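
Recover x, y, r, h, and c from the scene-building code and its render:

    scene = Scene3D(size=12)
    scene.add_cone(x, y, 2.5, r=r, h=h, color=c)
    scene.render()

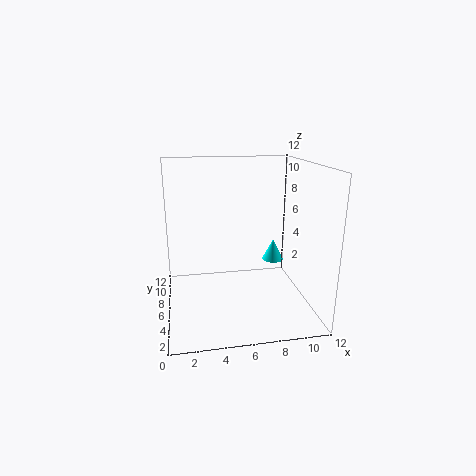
x = 10, y = 9, r = 1, h = 2, c = 'cyan'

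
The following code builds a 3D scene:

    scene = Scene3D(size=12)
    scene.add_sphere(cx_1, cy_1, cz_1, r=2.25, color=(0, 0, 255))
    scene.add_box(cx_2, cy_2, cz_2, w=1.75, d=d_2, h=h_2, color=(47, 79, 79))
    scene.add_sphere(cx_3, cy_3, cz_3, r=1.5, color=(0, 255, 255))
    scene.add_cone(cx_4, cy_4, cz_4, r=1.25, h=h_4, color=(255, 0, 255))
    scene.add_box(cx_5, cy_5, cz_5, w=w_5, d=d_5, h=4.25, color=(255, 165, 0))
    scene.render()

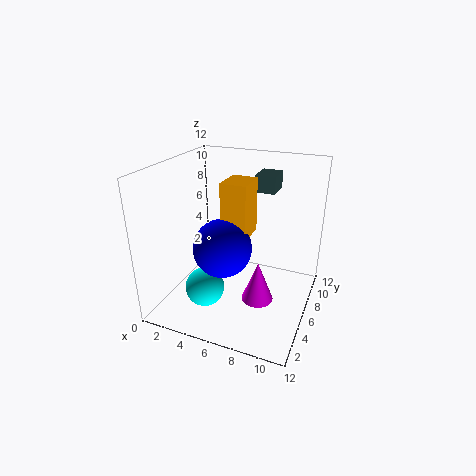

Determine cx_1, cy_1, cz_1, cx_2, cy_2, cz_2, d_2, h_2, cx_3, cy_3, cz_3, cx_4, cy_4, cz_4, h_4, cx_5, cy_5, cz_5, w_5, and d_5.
cx_1 = 5.75; cy_1 = 3.5; cz_1 = 6.25; cx_2 = 6.5; cy_2 = 8.5; cz_2 = 9.25; d_2 = 2.25; h_2 = 1.5; cx_3 = 4.75; cy_3 = 2.25; cz_3 = 3.25; cx_4 = 8.5; cy_4 = 4; cz_4 = 2; h_4 = 3.25; cx_5 = 5.5; cy_5 = 3.75; cz_5 = 7; w_5 = 2; d_5 = 2.5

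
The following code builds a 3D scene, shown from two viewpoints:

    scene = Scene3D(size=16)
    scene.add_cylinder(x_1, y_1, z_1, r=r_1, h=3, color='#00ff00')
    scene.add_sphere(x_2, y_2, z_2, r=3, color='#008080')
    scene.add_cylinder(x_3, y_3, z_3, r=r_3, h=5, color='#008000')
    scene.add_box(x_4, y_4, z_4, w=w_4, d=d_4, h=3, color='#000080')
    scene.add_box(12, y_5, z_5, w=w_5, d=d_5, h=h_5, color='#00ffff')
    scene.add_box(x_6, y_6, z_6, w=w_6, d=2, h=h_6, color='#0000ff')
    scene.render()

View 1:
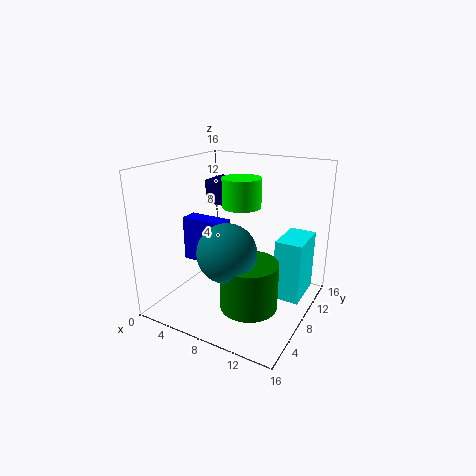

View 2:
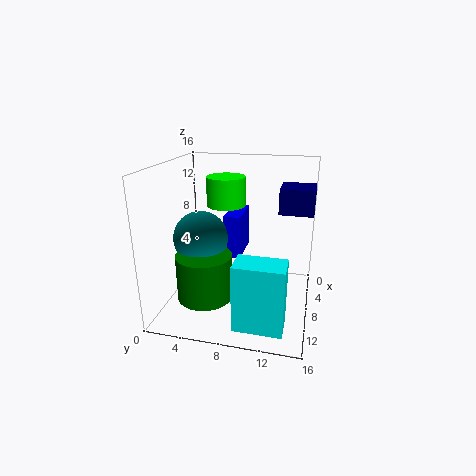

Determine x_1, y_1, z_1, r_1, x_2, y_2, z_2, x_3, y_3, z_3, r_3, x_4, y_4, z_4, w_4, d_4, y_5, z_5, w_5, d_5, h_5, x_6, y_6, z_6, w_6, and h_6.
x_1 = 9, y_1 = 7, z_1 = 12, r_1 = 2, x_2 = 9, y_2 = 4, z_2 = 8, x_3 = 11, y_3 = 5, z_3 = 2, r_3 = 3, x_4 = 1, y_4 = 12, z_4 = 10, w_4 = 4, d_4 = 4, y_5 = 9, z_5 = 1, w_5 = 3, d_5 = 5, h_5 = 7, x_6 = 2, y_6 = 6, z_6 = 5, w_6 = 5, h_6 = 5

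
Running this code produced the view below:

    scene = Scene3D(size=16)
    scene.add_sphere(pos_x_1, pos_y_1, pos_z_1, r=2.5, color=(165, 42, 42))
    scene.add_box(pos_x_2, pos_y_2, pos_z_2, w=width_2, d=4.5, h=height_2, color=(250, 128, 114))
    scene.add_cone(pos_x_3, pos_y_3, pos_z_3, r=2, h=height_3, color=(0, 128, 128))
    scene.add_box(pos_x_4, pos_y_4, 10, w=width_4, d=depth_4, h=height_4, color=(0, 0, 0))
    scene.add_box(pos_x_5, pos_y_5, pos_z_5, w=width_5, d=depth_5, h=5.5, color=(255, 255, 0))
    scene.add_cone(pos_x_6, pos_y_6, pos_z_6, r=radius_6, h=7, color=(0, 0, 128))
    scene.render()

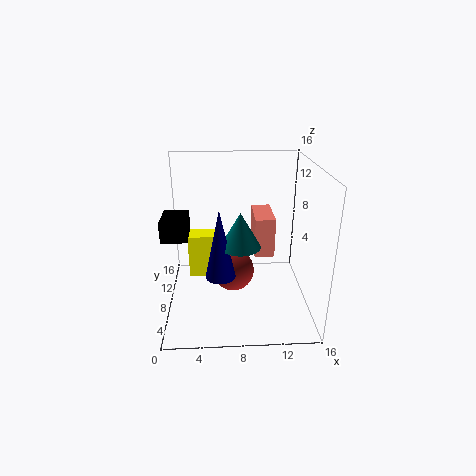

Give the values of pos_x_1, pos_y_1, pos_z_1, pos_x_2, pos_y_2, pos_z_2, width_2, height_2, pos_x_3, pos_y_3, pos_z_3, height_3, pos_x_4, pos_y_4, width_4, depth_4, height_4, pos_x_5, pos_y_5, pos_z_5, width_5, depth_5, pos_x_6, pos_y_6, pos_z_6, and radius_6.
pos_x_1 = 7.5
pos_y_1 = 9.5
pos_z_1 = 3
pos_x_2 = 9.5
pos_y_2 = 4.5
pos_z_2 = 7.5
width_2 = 2
height_2 = 4
pos_x_3 = 8
pos_y_3 = 4
pos_z_3 = 9
height_3 = 3.5
pos_x_4 = 0.5
pos_y_4 = 3
width_4 = 2.5
depth_4 = 3.5
height_4 = 2
pos_x_5 = 2
pos_y_5 = 11.5
pos_z_5 = 1
width_5 = 3.5
depth_5 = 2.5
pos_x_6 = 6
pos_y_6 = 3.5
pos_z_6 = 6
radius_6 = 1.5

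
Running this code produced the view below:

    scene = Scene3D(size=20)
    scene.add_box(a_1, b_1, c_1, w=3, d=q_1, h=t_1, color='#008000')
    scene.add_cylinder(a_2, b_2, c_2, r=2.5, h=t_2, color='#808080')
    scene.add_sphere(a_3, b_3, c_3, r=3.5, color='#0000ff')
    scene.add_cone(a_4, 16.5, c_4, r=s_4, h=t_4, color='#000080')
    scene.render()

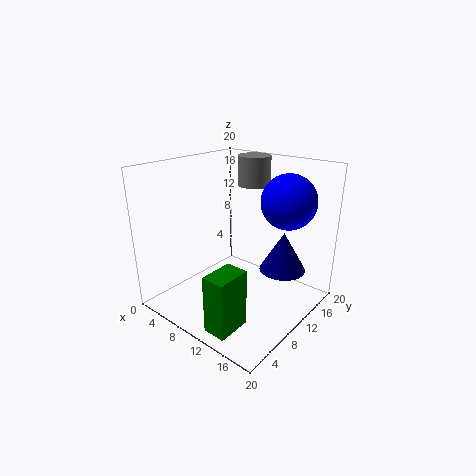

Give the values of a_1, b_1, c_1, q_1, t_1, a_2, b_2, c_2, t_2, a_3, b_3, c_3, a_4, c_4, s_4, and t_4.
a_1 = 12.5, b_1 = 0.5, c_1 = 1.5, q_1 = 4.5, t_1 = 7.5, a_2 = 7, b_2 = 17.5, c_2 = 15.5, t_2 = 4.5, a_3 = 16.5, b_3 = 12, c_3 = 16, a_4 = 13.5, c_4 = 3.5, s_4 = 3.5, t_4 = 6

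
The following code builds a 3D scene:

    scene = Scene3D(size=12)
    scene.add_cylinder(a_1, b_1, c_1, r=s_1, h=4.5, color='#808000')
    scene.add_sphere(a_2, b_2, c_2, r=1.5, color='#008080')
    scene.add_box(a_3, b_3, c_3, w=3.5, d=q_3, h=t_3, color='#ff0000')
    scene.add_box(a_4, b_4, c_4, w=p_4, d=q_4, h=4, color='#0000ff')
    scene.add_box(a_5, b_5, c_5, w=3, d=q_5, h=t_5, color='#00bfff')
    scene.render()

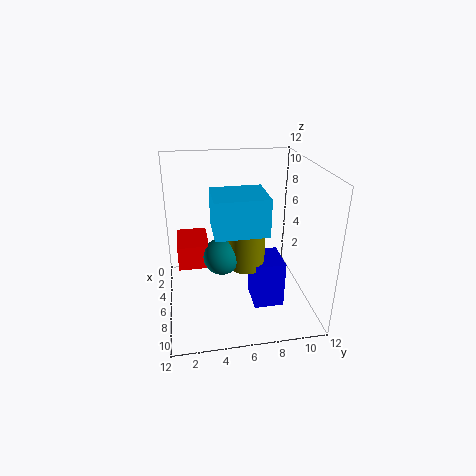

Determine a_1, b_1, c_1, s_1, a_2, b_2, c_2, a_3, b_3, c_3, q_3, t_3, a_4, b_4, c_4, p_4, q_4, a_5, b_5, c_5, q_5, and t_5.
a_1 = 7, b_1 = 6.5, c_1 = 4, s_1 = 1.5, a_2 = 7, b_2 = 4.5, c_2 = 5, a_3 = 3.5, b_3 = 1, c_3 = 4, q_3 = 2.5, t_3 = 2, a_4 = 5.5, b_4 = 7, c_4 = 0.5, p_4 = 3, q_4 = 2.5, a_5 = 9, b_5 = 3.5, c_5 = 9, q_5 = 3.5, t_5 = 2.5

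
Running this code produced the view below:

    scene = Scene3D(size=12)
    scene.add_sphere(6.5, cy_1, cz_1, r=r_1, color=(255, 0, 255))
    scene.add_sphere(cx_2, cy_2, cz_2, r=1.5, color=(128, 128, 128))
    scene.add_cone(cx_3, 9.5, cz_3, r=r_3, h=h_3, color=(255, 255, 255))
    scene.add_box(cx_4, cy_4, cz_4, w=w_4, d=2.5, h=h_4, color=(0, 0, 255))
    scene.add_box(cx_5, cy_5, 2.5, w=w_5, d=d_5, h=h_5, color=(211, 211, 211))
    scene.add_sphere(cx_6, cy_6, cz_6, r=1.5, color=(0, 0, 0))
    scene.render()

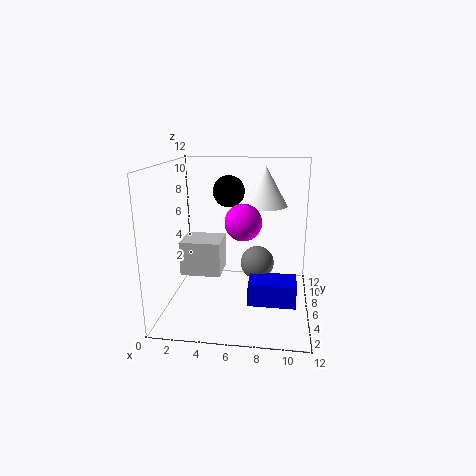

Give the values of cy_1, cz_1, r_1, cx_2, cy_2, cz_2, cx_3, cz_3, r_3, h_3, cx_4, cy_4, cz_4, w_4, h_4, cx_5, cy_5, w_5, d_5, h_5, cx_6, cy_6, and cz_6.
cy_1 = 5.5
cz_1 = 7.5
r_1 = 1.5
cx_2 = 7.5
cy_2 = 8
cz_2 = 3
cx_3 = 8
cz_3 = 8
r_3 = 2
h_3 = 3.5
cx_4 = 7
cy_4 = 4.5
cz_4 = 0.5
w_4 = 4
h_4 = 2
cx_5 = 1
cy_5 = 5.5
w_5 = 3.5
d_5 = 3
h_5 = 3
cx_6 = 4.5
cy_6 = 10.5
cz_6 = 9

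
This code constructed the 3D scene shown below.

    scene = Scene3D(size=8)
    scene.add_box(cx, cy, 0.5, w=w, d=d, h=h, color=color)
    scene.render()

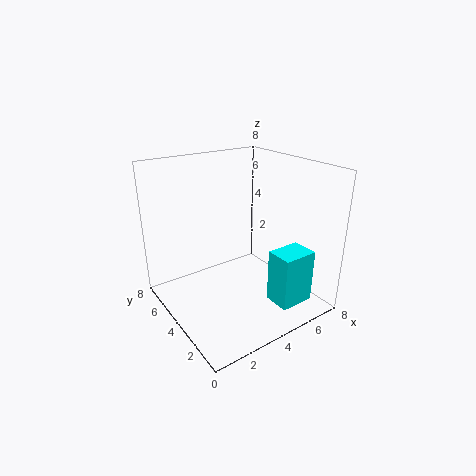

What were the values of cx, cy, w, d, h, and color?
cx = 5, cy = 1, w = 2, d = 1.5, h = 3, color = 'cyan'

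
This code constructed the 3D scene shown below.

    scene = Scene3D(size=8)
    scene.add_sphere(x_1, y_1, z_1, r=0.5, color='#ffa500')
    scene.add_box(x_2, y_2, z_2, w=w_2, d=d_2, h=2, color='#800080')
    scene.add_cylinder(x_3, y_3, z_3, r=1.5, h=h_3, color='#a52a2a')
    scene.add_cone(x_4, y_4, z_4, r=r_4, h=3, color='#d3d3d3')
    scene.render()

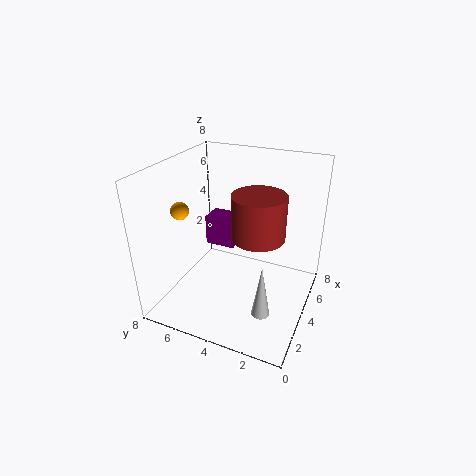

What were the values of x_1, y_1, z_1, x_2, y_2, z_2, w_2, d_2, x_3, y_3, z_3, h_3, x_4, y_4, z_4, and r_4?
x_1 = 3
y_1 = 7
z_1 = 5.5
x_2 = 6.5
y_2 = 5.5
z_2 = 1.5
w_2 = 1.5
d_2 = 2
x_3 = 4.5
y_3 = 3
z_3 = 4
h_3 = 2.5
x_4 = 2.5
y_4 = 2
z_4 = 0.5
r_4 = 0.5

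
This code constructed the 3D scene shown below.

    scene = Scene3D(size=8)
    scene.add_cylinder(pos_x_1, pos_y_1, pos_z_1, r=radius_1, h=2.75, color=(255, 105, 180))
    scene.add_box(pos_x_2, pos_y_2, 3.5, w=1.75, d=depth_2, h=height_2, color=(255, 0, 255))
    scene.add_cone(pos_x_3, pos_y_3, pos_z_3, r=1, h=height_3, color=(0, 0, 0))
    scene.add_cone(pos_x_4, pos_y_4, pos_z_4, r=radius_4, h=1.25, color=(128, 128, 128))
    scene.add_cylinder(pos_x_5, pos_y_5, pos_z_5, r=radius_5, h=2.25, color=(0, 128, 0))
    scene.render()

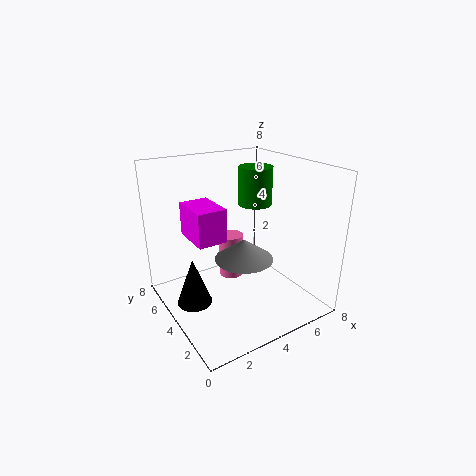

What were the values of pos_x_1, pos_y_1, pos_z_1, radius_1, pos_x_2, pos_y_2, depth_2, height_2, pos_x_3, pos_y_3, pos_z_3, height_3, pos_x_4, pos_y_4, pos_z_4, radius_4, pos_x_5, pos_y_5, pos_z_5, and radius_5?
pos_x_1 = 4.75, pos_y_1 = 6, pos_z_1 = 0.5, radius_1 = 0.75, pos_x_2 = 2, pos_y_2 = 4.75, depth_2 = 2.5, height_2 = 2, pos_x_3 = 1.5, pos_y_3 = 4.75, pos_z_3 = 0.25, height_3 = 2.75, pos_x_4 = 4.75, pos_y_4 = 4.5, pos_z_4 = 2.25, radius_4 = 1.75, pos_x_5 = 6, pos_y_5 = 5.25, pos_z_5 = 5.25, radius_5 = 1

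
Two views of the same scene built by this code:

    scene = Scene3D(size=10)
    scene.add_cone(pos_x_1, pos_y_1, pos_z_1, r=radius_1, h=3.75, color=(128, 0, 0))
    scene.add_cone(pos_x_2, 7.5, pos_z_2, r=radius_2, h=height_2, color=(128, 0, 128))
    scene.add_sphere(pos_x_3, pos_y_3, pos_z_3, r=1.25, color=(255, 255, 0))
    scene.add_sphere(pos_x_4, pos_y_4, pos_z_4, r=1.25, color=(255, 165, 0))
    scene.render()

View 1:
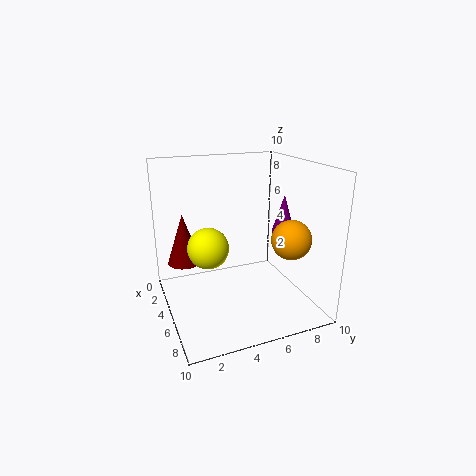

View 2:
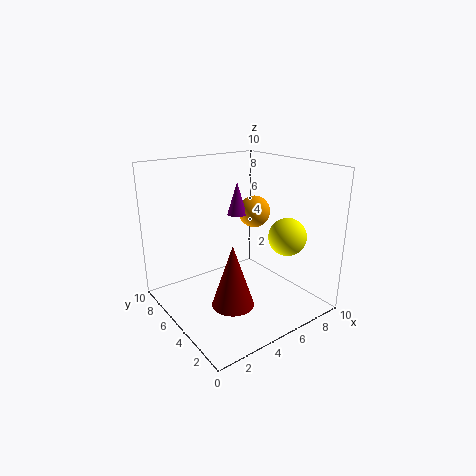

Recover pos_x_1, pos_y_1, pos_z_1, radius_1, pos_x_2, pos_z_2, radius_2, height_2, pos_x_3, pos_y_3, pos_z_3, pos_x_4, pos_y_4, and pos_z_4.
pos_x_1 = 2.25, pos_y_1 = 1.75, pos_z_1 = 2.5, radius_1 = 1.25, pos_x_2 = 6.75, pos_z_2 = 5.75, radius_2 = 0.75, height_2 = 2.5, pos_x_3 = 7, pos_y_3 = 2.25, pos_z_3 = 5.5, pos_x_4 = 8.25, pos_y_4 = 7.25, pos_z_4 = 5.75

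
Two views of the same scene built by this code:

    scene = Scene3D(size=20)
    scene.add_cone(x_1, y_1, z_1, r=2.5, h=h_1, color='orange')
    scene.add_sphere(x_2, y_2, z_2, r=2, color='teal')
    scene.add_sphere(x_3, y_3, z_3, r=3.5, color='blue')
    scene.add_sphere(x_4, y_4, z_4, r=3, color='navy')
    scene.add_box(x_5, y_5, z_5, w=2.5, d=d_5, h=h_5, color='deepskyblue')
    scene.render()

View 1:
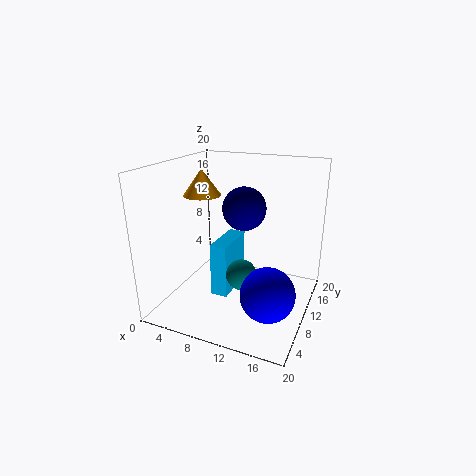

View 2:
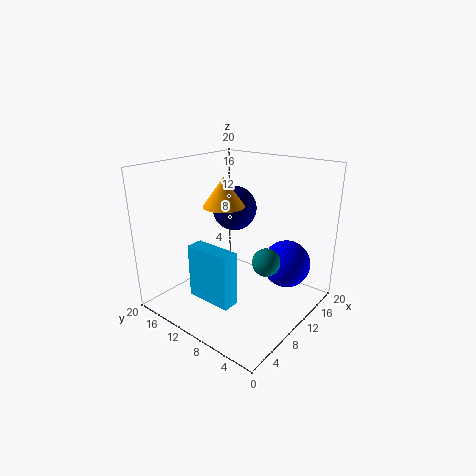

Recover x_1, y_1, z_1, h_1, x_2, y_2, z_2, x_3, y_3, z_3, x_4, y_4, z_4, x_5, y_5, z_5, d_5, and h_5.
x_1 = 5.5; y_1 = 8.5; z_1 = 16; h_1 = 3.5; x_2 = 12; y_2 = 6.5; z_2 = 6.5; x_3 = 16; y_3 = 5.5; z_3 = 5; x_4 = 10.5; y_4 = 11; z_4 = 14; x_5 = 6; y_5 = 9; z_5 = 0.5; d_5 = 7; h_5 = 8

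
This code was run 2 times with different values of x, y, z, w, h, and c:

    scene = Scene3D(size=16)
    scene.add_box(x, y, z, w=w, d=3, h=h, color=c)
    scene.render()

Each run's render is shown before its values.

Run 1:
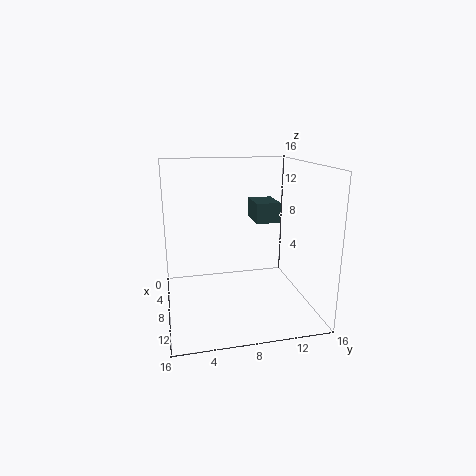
x = 1; y = 11; z = 8.5; w = 4; h = 2.5; c = 'darkslategray'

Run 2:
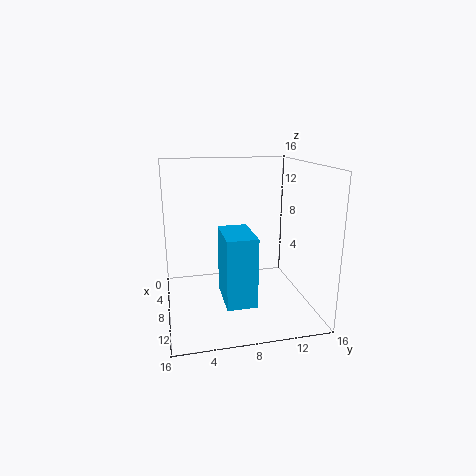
x = 9.5; y = 5.5; z = 3; w = 5; h = 7; c = 'deepskyblue'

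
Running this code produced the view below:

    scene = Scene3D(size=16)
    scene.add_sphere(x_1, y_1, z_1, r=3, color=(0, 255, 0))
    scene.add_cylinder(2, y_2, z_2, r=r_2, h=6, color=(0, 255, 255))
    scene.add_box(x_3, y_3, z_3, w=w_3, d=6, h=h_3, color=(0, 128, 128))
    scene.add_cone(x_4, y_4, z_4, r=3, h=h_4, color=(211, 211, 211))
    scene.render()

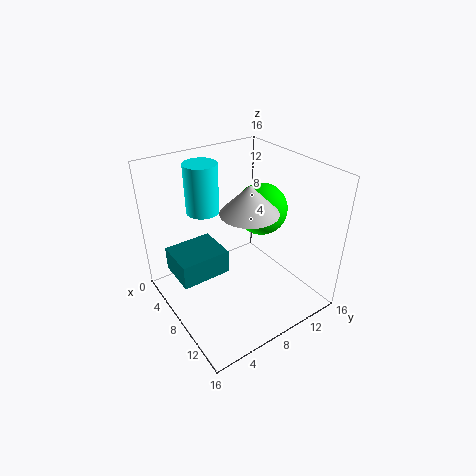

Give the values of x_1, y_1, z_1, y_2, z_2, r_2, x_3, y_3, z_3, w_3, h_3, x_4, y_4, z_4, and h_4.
x_1 = 7, y_1 = 12, z_1 = 10, y_2 = 7, z_2 = 9, r_2 = 2, x_3 = 1, y_3 = 2, z_3 = 2, w_3 = 5, h_3 = 3, x_4 = 10, y_4 = 8, z_4 = 12, h_4 = 3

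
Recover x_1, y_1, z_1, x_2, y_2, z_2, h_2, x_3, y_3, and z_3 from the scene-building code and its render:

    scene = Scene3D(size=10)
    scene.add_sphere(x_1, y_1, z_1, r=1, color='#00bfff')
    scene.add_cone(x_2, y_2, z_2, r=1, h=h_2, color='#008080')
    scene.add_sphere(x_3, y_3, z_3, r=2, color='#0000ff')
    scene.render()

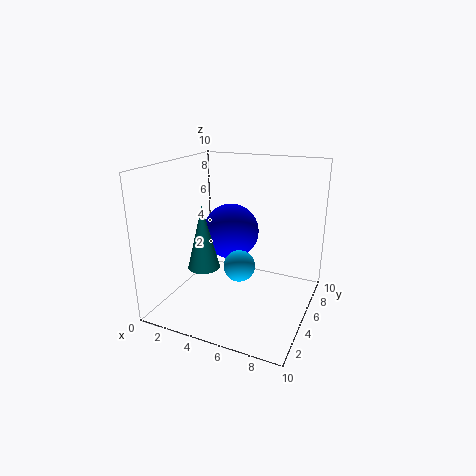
x_1 = 6
y_1 = 3
z_1 = 4
x_2 = 4
y_2 = 2
z_2 = 4
h_2 = 4
x_3 = 4
y_3 = 6
z_3 = 5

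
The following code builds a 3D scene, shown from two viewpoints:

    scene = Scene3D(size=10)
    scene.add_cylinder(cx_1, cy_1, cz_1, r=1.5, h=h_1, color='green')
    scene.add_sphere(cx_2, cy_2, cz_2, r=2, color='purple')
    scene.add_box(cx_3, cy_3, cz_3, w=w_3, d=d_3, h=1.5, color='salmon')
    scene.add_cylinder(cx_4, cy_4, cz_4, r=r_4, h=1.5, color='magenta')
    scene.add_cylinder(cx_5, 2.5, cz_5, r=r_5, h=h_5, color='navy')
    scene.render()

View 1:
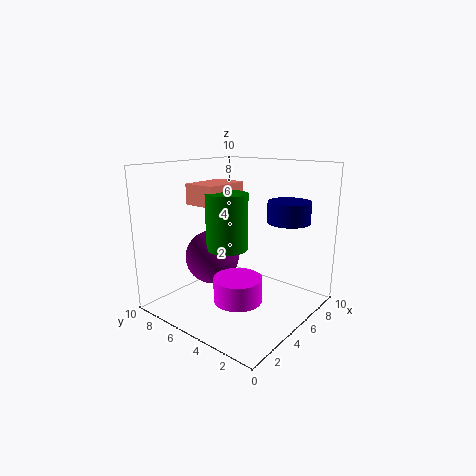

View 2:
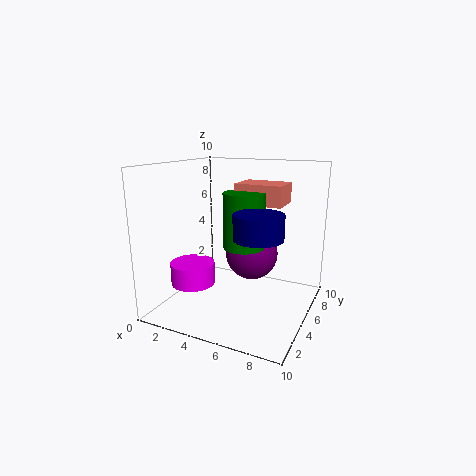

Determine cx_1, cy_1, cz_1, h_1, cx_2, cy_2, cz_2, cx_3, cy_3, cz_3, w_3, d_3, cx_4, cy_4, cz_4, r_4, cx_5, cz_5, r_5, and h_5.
cx_1 = 5, cy_1 = 6, cz_1 = 4, h_1 = 4, cx_2 = 5, cy_2 = 7.5, cz_2 = 3, cx_3 = 4, cy_3 = 6.5, cz_3 = 7, w_3 = 3.5, d_3 = 2.5, cx_4 = 2.5, cy_4 = 3, cz_4 = 2, r_4 = 1.5, cx_5 = 7.5, cz_5 = 6, r_5 = 1.5, h_5 = 1.5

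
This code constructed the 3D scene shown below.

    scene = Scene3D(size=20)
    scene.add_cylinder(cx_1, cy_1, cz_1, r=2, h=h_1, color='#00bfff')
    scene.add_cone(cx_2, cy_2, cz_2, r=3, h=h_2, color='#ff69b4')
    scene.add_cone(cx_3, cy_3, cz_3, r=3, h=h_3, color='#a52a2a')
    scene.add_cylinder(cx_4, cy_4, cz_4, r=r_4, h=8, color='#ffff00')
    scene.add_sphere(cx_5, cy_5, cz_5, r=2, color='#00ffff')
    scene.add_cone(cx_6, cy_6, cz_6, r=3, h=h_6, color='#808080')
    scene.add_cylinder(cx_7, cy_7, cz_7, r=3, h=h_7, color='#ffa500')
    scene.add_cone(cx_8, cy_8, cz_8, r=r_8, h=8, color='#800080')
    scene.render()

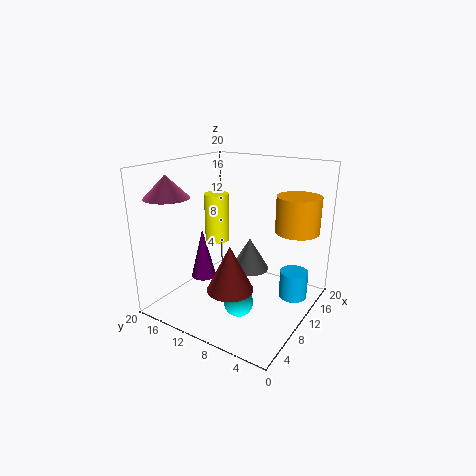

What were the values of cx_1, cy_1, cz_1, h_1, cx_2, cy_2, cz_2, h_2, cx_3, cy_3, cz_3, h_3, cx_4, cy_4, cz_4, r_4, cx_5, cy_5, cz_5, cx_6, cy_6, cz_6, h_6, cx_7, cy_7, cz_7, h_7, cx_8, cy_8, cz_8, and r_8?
cx_1 = 14
cy_1 = 3
cz_1 = 1
h_1 = 4
cx_2 = 4
cy_2 = 17
cz_2 = 16
h_2 = 3
cx_3 = 5
cy_3 = 8
cz_3 = 5
h_3 = 6
cx_4 = 16
cy_4 = 18
cz_4 = 6
r_4 = 2
cx_5 = 7
cy_5 = 8
cz_5 = 2
cx_6 = 15
cy_6 = 11
cz_6 = 3
h_6 = 5
cx_7 = 14
cy_7 = 3
cz_7 = 11
h_7 = 5
cx_8 = 12
cy_8 = 18
cz_8 = 1
r_8 = 2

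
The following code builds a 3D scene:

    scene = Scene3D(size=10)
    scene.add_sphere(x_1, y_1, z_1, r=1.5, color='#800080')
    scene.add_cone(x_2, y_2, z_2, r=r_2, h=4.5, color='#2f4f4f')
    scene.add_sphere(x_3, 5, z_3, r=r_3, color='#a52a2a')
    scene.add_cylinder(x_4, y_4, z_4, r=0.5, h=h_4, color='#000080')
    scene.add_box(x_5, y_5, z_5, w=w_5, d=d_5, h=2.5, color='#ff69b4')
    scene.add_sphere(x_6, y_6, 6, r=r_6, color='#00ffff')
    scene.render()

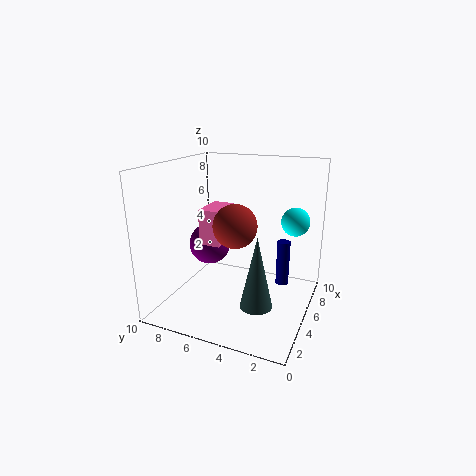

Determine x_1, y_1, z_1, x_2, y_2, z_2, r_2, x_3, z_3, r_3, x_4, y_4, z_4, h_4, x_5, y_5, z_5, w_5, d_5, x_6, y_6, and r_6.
x_1 = 5.5, y_1 = 7.5, z_1 = 4, x_2 = 2, y_2 = 2.5, z_2 = 2, r_2 = 1, x_3 = 4.5, z_3 = 6, r_3 = 1.5, x_4 = 8, y_4 = 2.5, z_4 = 0.5, h_4 = 3.5, x_5 = 4, y_5 = 6, z_5 = 4.5, w_5 = 2.5, d_5 = 1.5, x_6 = 7, y_6 = 1.5, r_6 = 1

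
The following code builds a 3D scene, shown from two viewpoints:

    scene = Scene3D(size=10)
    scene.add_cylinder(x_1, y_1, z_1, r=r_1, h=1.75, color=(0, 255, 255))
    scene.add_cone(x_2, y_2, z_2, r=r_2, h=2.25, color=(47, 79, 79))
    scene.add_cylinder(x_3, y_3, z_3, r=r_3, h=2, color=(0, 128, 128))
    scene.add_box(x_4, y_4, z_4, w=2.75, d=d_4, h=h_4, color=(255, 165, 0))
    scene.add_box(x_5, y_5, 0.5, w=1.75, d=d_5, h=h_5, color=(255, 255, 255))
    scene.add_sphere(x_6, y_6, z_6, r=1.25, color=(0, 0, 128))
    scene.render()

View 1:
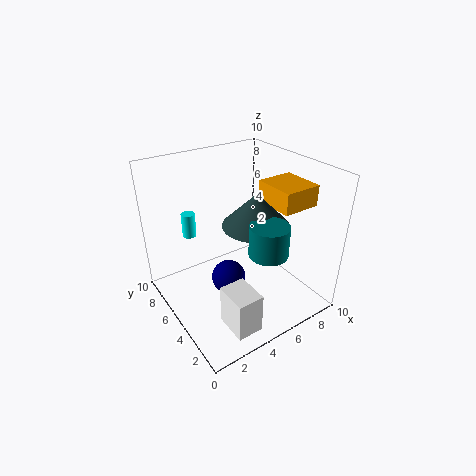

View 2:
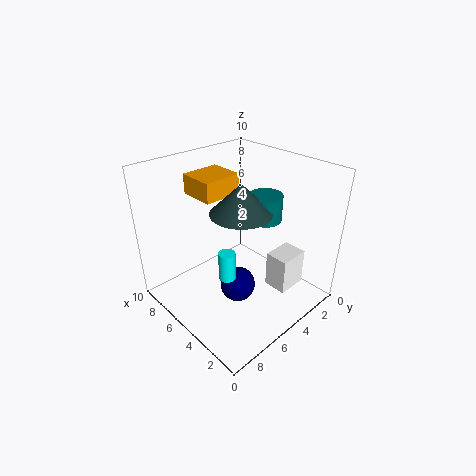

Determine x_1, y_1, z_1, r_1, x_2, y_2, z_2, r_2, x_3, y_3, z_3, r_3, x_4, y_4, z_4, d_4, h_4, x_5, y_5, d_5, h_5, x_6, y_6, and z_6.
x_1 = 2.75
y_1 = 8
z_1 = 4.5
r_1 = 0.5
x_2 = 5.75
y_2 = 4
z_2 = 6.25
r_2 = 2.25
x_3 = 5.25
y_3 = 2
z_3 = 5.25
r_3 = 1.25
x_4 = 7.25
y_4 = 2.75
z_4 = 7
d_4 = 3
h_4 = 1.5
x_5 = 2.25
y_5 = 0.75
d_5 = 2.25
h_5 = 2.75
x_6 = 4.5
y_6 = 5.5
z_6 = 1.5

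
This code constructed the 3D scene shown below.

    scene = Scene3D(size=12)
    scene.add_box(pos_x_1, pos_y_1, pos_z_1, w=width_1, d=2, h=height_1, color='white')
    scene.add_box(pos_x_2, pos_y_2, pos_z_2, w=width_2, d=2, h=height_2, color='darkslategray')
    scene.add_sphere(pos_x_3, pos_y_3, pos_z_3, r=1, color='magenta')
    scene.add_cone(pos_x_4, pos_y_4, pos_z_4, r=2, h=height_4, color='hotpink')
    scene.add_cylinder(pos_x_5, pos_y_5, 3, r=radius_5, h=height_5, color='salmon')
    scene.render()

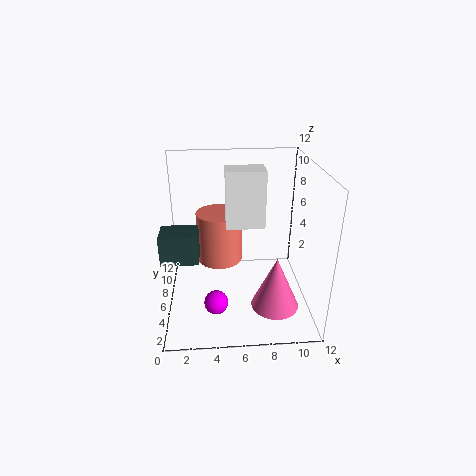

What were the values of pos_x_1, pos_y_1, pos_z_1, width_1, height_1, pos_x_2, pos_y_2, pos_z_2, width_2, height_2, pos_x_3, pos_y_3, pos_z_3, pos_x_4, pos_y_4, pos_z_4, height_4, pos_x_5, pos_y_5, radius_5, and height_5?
pos_x_1 = 5; pos_y_1 = 4.5; pos_z_1 = 7.5; width_1 = 3; height_1 = 4.5; pos_x_2 = 0.5; pos_y_2 = 0.5; pos_z_2 = 7; width_2 = 2.5; height_2 = 2; pos_x_3 = 4; pos_y_3 = 4; pos_z_3 = 1; pos_x_4 = 9; pos_y_4 = 4; pos_z_4 = 0.5; height_4 = 4.5; pos_x_5 = 4.5; pos_y_5 = 8; radius_5 = 2; height_5 = 4.5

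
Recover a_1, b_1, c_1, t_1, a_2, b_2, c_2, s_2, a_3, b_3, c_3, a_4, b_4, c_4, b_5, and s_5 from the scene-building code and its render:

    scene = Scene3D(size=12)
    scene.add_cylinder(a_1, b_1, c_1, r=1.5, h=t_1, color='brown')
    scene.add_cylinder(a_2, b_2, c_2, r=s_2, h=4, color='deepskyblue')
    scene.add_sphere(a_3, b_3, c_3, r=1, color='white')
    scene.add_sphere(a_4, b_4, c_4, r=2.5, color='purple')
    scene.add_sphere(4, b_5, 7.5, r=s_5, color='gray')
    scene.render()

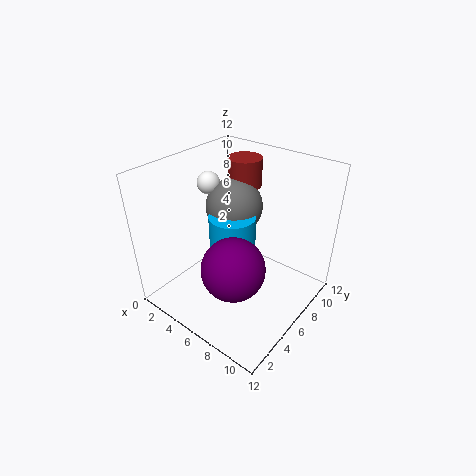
a_1 = 4; b_1 = 9.5; c_1 = 9; t_1 = 2.5; a_2 = 5; b_2 = 6.5; c_2 = 3.5; s_2 = 2; a_3 = 2; b_3 = 7; c_3 = 9.5; a_4 = 7.5; b_4 = 3.5; c_4 = 5; b_5 = 8; s_5 = 2.5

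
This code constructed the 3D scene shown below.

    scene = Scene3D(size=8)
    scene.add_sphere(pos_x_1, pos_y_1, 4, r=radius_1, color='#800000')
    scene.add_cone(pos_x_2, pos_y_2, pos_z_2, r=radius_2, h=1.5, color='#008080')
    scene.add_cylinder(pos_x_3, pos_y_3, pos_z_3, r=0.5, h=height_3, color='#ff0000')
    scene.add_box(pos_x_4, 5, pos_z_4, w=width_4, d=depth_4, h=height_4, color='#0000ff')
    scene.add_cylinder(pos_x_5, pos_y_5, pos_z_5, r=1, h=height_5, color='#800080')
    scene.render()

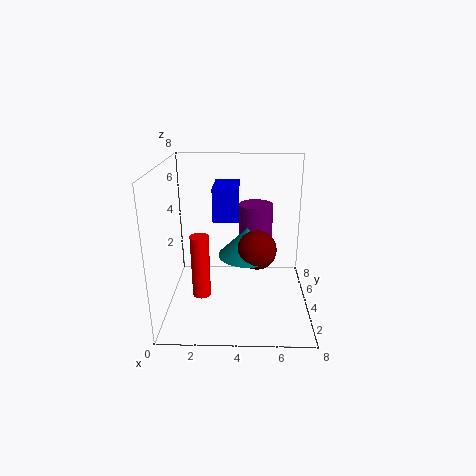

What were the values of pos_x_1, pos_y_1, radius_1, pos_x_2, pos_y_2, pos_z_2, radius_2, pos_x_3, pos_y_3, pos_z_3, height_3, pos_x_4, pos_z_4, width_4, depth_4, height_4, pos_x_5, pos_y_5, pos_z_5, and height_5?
pos_x_1 = 5; pos_y_1 = 2.5; radius_1 = 1; pos_x_2 = 4.5; pos_y_2 = 3; pos_z_2 = 3.5; radius_2 = 1.5; pos_x_3 = 2; pos_y_3 = 3; pos_z_3 = 1; height_3 = 3.5; pos_x_4 = 2.5; pos_z_4 = 4.5; width_4 = 1.5; depth_4 = 2.5; height_4 = 2; pos_x_5 = 5; pos_y_5 = 5.5; pos_z_5 = 2; height_5 = 3.5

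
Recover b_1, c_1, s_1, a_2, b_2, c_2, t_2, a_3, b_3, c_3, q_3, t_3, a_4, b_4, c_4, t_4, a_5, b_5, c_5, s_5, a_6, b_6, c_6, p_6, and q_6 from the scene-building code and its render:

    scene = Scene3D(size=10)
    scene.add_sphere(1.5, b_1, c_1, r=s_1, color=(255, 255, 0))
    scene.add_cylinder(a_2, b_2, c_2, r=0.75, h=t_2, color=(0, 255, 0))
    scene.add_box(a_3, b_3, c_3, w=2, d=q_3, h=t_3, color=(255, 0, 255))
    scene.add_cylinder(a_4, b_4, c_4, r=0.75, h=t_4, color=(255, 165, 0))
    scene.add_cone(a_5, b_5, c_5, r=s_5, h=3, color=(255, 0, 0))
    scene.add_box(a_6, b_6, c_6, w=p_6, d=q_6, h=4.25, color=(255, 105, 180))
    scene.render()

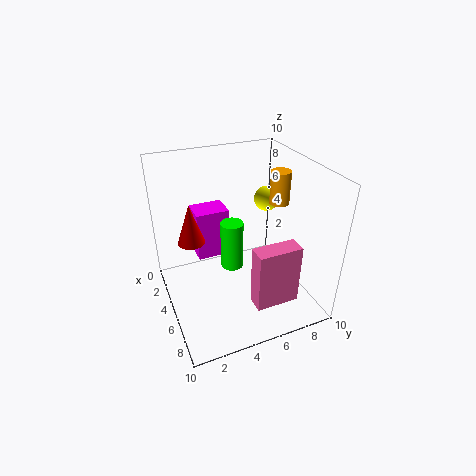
b_1 = 9
c_1 = 5.75
s_1 = 1
a_2 = 5.75
b_2 = 4.25
c_2 = 3.5
t_2 = 3.25
a_3 = 0.75
b_3 = 2.75
c_3 = 2.25
q_3 = 2.5
t_3 = 3.75
a_4 = 3.5
b_4 = 9
c_4 = 6.25
t_4 = 2.5
a_5 = 2.75
b_5 = 2.25
c_5 = 4
s_5 = 1
a_6 = 7.25
b_6 = 5
c_6 = 1.25
p_6 = 1.25
q_6 = 3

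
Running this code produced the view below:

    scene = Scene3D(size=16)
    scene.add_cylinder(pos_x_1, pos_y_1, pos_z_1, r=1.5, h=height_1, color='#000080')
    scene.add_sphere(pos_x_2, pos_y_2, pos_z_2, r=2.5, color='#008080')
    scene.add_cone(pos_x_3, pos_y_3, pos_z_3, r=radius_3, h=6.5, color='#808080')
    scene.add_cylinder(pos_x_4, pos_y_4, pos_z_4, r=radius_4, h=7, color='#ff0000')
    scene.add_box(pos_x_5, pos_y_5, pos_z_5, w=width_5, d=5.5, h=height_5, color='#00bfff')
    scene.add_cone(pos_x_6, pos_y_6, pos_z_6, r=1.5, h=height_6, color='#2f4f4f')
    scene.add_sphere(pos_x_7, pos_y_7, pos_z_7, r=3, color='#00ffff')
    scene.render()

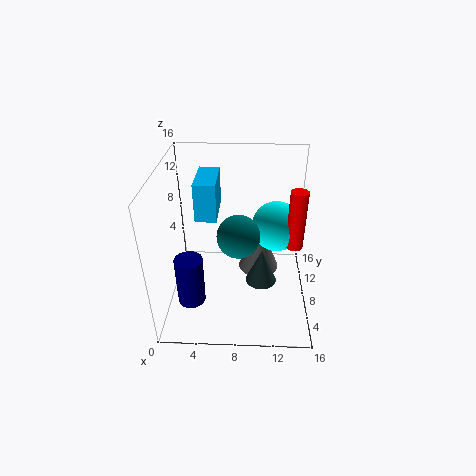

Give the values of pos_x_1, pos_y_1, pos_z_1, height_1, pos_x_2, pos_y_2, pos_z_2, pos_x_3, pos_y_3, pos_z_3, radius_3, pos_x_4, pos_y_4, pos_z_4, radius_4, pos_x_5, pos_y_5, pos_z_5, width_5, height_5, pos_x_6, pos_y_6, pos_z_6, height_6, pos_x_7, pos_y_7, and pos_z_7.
pos_x_1 = 3, pos_y_1 = 4.5, pos_z_1 = 2, height_1 = 5.5, pos_x_2 = 8, pos_y_2 = 9, pos_z_2 = 7.5, pos_x_3 = 10.5, pos_y_3 = 11.5, pos_z_3 = 1.5, radius_3 = 2.5, pos_x_4 = 14.5, pos_y_4 = 9.5, pos_z_4 = 6, radius_4 = 1, pos_x_5 = 3, pos_y_5 = 9.5, pos_z_5 = 9, width_5 = 2.5, height_5 = 4.5, pos_x_6 = 10.5, pos_y_6 = 3, pos_z_6 = 6.5, height_6 = 3.5, pos_x_7 = 12.5, pos_y_7 = 11.5, pos_z_7 = 7.5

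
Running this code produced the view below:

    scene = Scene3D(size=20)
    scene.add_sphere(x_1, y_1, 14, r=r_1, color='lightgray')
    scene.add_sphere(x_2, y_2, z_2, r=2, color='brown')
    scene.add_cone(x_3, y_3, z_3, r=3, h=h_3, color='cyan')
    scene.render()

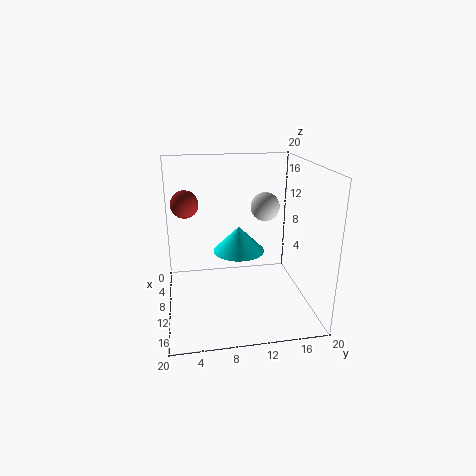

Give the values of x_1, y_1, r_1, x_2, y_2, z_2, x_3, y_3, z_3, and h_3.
x_1 = 9, y_1 = 14, r_1 = 2, x_2 = 6, y_2 = 3, z_2 = 14, x_3 = 16, y_3 = 9, z_3 = 11, h_3 = 3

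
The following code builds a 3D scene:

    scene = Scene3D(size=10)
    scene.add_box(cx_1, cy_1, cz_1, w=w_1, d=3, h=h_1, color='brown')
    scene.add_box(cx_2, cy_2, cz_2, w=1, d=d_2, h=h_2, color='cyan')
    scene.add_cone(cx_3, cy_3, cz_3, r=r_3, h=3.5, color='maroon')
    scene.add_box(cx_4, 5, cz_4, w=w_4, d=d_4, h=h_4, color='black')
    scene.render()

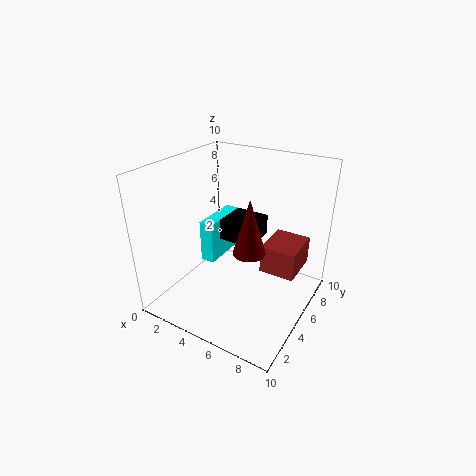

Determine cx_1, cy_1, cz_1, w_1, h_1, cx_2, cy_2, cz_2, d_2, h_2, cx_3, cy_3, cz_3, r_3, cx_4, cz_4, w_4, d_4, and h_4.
cx_1 = 6.5, cy_1 = 5.5, cz_1 = 2.5, w_1 = 2.5, h_1 = 2, cx_2 = 2.5, cy_2 = 4, cz_2 = 3, d_2 = 3.5, h_2 = 3, cx_3 = 7, cy_3 = 3, cz_3 = 5.5, r_3 = 1, cx_4 = 3.5, cz_4 = 4.5, w_4 = 2.5, d_4 = 2.5, h_4 = 1.5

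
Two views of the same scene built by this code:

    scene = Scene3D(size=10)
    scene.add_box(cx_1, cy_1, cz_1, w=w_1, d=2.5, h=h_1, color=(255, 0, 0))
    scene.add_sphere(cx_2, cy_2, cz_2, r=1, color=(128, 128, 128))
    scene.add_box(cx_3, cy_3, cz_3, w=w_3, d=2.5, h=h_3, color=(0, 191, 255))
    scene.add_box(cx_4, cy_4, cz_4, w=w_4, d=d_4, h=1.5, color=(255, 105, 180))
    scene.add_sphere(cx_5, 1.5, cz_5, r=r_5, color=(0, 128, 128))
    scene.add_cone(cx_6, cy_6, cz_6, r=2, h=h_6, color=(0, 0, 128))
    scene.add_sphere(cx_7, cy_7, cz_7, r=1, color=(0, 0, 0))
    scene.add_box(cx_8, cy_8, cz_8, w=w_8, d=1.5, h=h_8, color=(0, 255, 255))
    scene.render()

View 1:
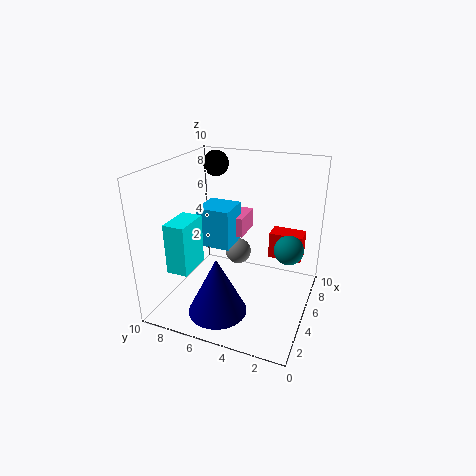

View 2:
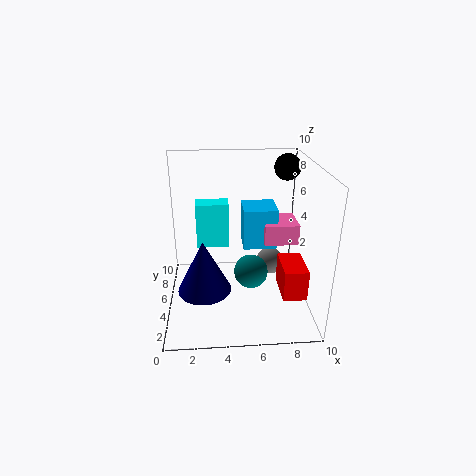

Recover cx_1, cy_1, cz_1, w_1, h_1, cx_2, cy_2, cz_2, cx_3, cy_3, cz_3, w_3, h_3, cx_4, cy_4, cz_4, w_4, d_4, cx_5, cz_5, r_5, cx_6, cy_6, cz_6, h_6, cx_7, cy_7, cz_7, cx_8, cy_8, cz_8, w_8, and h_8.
cx_1 = 7.5; cy_1 = 1; cz_1 = 2.5; w_1 = 1.5; h_1 = 2; cx_2 = 7.5; cy_2 = 6; cz_2 = 2.5; cx_3 = 5.5; cy_3 = 6; cz_3 = 3.5; w_3 = 2.5; h_3 = 3; cx_4 = 7; cy_4 = 5.5; cz_4 = 4; w_4 = 2.5; d_4 = 2.5; cx_5 = 5.5; cz_5 = 4.5; r_5 = 1; cx_6 = 2.5; cy_6 = 5.5; cz_6 = 0.5; h_6 = 4; cx_7 = 9; cy_7 = 8.5; cz_7 = 9; cx_8 = 2; cy_8 = 7.5; cz_8 = 3; w_8 = 2.5; h_8 = 3.5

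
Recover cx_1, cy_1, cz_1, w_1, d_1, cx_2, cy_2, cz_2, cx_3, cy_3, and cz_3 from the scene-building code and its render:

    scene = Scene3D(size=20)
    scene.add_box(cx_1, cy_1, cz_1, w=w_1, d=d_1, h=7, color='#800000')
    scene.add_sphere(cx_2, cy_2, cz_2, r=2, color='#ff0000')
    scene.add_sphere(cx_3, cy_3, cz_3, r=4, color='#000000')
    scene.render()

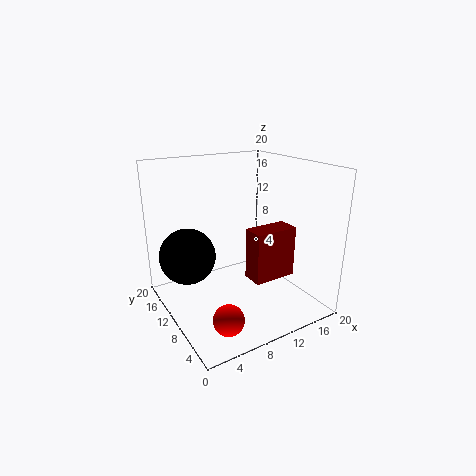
cx_1 = 10, cy_1 = 5, cz_1 = 5, w_1 = 6, d_1 = 3, cx_2 = 5, cy_2 = 4, cz_2 = 2, cx_3 = 4, cy_3 = 14, cz_3 = 7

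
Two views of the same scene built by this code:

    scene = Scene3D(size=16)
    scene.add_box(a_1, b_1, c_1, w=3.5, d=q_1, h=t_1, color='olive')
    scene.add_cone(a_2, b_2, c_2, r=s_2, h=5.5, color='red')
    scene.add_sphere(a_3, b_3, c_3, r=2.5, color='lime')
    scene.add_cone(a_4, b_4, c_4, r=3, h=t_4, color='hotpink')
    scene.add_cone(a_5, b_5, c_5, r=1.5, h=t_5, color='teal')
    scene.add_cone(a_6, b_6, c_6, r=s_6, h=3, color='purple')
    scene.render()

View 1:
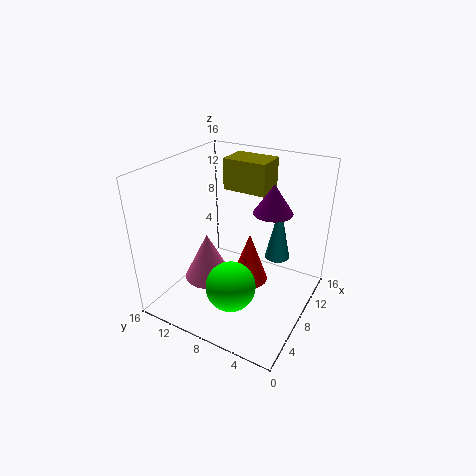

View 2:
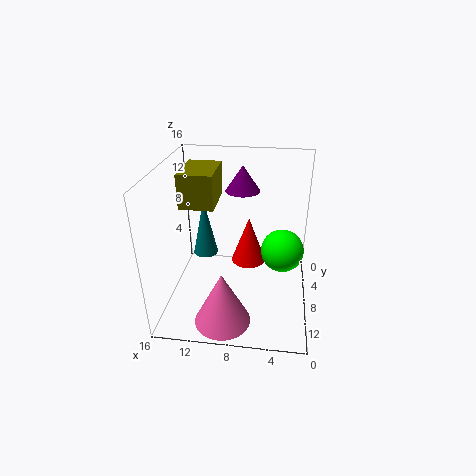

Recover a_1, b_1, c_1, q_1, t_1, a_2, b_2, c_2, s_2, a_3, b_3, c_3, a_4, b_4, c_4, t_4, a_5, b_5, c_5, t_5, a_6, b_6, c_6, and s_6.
a_1 = 10, b_1 = 6, c_1 = 12.5, q_1 = 5, t_1 = 3.5, a_2 = 7, b_2 = 6, c_2 = 4, s_2 = 2, a_3 = 3, b_3 = 6, c_3 = 5.5, a_4 = 9, b_4 = 13, c_4 = 0.5, t_4 = 6, a_5 = 12.5, b_5 = 5, c_5 = 4, t_5 = 7, a_6 = 8, b_6 = 4, c_6 = 12, s_6 = 2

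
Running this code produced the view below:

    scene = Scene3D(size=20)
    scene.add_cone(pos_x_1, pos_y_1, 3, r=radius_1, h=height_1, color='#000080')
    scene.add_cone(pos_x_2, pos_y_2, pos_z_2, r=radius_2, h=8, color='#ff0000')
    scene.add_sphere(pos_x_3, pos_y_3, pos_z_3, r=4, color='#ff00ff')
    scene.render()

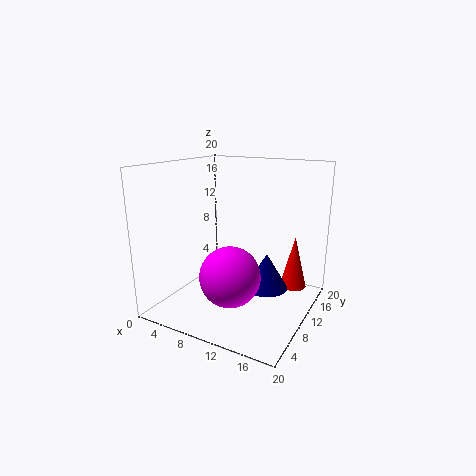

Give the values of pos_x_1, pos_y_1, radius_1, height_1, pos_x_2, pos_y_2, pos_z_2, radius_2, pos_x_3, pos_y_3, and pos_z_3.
pos_x_1 = 14, pos_y_1 = 11, radius_1 = 3, height_1 = 5, pos_x_2 = 16, pos_y_2 = 17, pos_z_2 = 1, radius_2 = 2, pos_x_3 = 11, pos_y_3 = 6, pos_z_3 = 6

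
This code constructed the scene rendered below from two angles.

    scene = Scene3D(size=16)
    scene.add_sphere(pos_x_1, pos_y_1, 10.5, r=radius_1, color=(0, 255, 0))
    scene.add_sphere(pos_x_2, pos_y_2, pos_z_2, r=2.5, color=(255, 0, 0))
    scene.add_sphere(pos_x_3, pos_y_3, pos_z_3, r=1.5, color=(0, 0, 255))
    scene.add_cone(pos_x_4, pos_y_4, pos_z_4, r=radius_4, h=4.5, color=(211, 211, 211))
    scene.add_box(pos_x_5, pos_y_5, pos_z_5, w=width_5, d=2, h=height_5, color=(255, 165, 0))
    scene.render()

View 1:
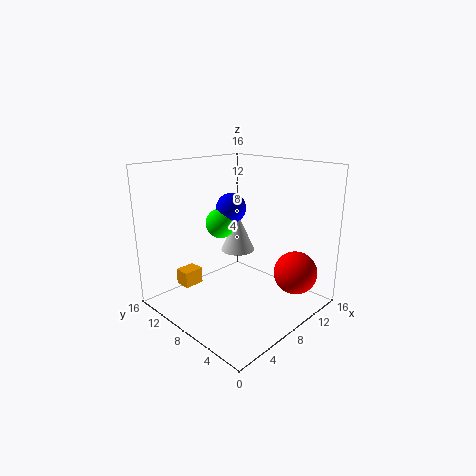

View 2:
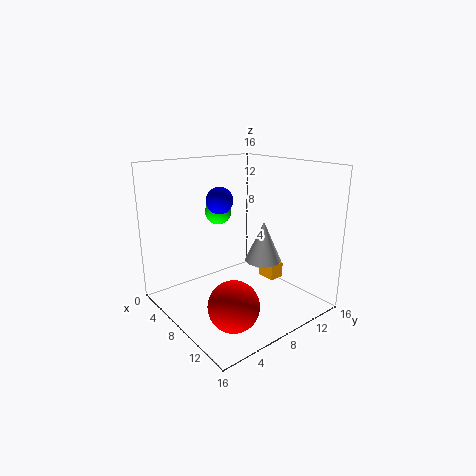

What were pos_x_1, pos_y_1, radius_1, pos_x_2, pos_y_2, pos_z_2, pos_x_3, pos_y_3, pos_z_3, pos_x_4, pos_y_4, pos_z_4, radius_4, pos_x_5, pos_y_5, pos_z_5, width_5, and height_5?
pos_x_1 = 5, pos_y_1 = 7.5, radius_1 = 1.5, pos_x_2 = 13, pos_y_2 = 3.5, pos_z_2 = 3.5, pos_x_3 = 6, pos_y_3 = 7, pos_z_3 = 12, pos_x_4 = 10, pos_y_4 = 10, pos_z_4 = 5.5, radius_4 = 2, pos_x_5 = 5, pos_y_5 = 14, pos_z_5 = 0.5, width_5 = 2.5, height_5 = 2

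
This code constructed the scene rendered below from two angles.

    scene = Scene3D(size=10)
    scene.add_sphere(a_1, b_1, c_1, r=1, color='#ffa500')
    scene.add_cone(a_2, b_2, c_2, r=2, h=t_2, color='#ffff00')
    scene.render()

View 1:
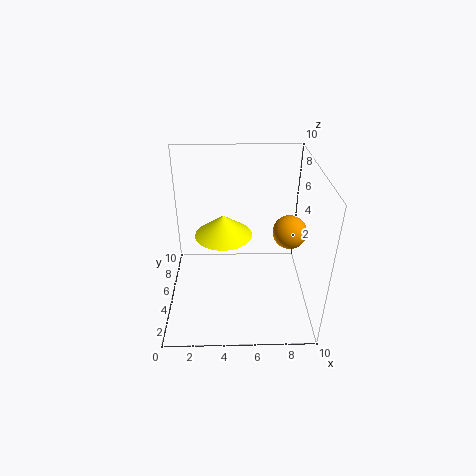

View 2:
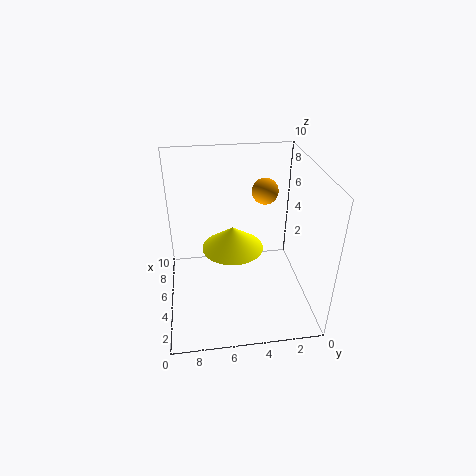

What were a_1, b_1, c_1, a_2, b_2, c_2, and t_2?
a_1 = 8; b_1 = 2.5; c_1 = 7; a_2 = 4; b_2 = 5.5; c_2 = 5; t_2 = 1.5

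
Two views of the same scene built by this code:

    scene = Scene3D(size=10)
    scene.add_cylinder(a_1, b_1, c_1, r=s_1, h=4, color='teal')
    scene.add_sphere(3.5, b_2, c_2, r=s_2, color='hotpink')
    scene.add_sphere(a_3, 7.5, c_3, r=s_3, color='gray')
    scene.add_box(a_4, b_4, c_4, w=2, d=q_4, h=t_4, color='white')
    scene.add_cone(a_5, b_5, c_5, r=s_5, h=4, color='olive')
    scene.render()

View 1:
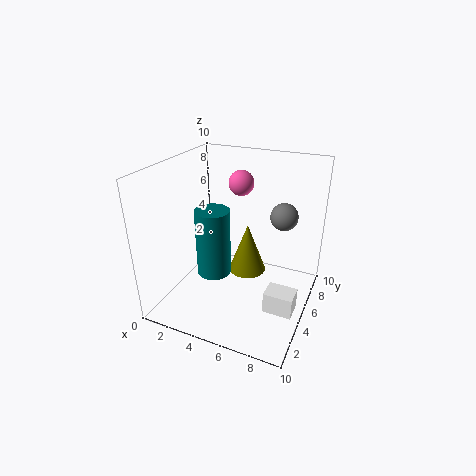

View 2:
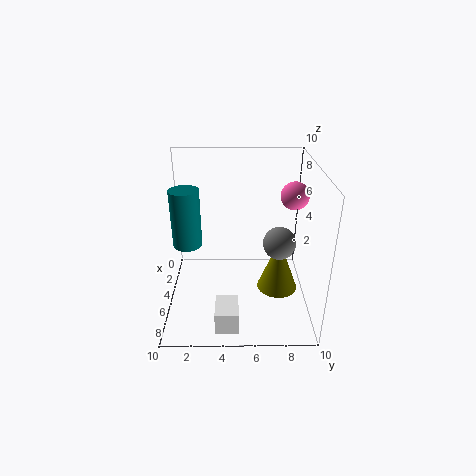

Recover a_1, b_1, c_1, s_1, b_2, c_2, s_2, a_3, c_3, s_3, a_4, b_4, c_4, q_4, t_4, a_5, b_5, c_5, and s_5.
a_1 = 5, b_1 = 1.5, c_1 = 4.5, s_1 = 1, b_2 = 9, c_2 = 7.5, s_2 = 1, a_3 = 7.5, c_3 = 6, s_3 = 1, a_4 = 7.5, b_4 = 3.5, c_4 = 0.5, q_4 = 1.5, t_4 = 1.5, a_5 = 4.5, b_5 = 8, c_5 = 0.5, s_5 = 1.5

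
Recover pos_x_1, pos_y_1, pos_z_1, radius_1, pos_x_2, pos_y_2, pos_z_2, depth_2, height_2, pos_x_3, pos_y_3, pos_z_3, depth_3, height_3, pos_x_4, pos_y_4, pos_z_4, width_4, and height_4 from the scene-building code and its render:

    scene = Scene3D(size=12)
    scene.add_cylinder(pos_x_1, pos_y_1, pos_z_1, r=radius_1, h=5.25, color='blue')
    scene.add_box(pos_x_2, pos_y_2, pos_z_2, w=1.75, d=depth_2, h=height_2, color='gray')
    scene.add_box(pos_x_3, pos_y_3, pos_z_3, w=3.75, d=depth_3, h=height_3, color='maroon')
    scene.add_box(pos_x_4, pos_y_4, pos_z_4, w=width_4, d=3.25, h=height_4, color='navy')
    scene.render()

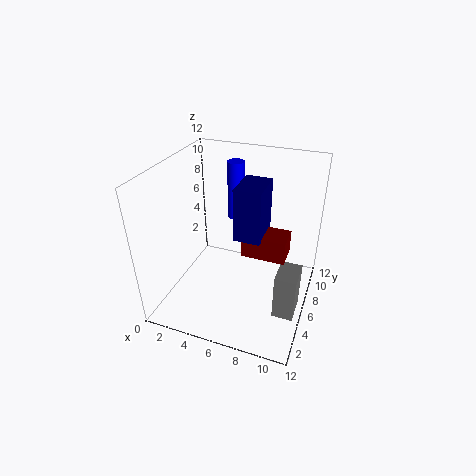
pos_x_1 = 4.5
pos_y_1 = 9.5
pos_z_1 = 6
radius_1 = 0.75
pos_x_2 = 9.75
pos_y_2 = 4
pos_z_2 = 0.25
depth_2 = 2.5
height_2 = 4
pos_x_3 = 6.25
pos_y_3 = 6
pos_z_3 = 4.25
depth_3 = 2.25
height_3 = 2
pos_x_4 = 5.75
pos_y_4 = 5.5
pos_z_4 = 6
width_4 = 2.25
height_4 = 4.5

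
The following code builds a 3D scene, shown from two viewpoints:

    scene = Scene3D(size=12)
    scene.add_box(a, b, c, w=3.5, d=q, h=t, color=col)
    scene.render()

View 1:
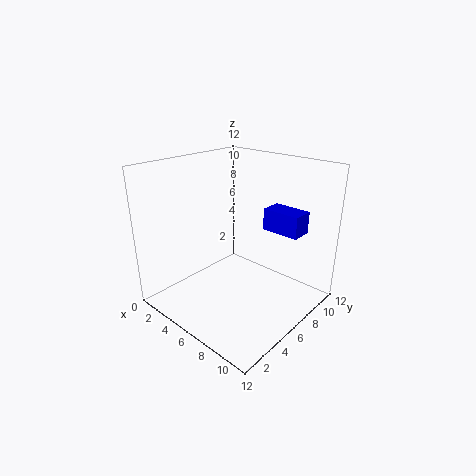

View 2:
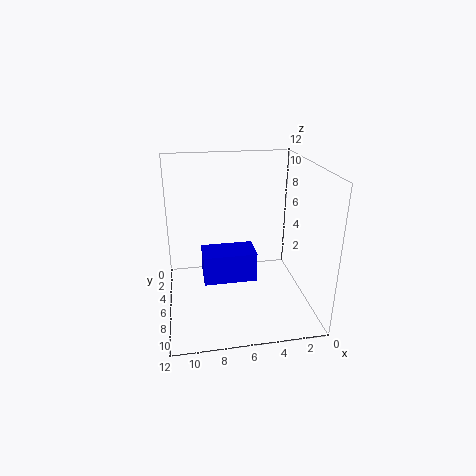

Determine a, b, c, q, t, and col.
a = 5.75, b = 9.75, c = 5.5, q = 2, t = 2, col = 'blue'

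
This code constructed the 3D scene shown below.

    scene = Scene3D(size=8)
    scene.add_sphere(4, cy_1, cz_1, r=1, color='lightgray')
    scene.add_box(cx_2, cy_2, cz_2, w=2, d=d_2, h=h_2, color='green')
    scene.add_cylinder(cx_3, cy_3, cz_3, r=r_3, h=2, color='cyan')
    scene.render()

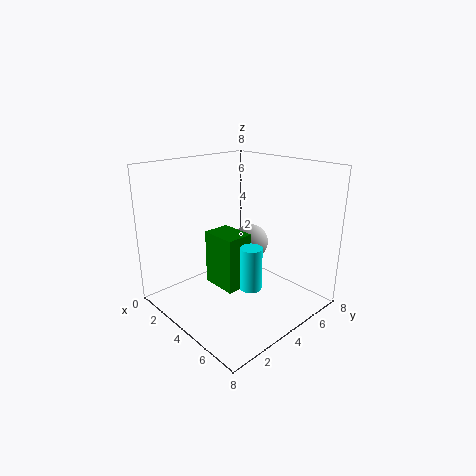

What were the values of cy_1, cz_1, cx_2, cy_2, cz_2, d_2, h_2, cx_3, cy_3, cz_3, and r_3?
cy_1 = 5; cz_1 = 3.5; cx_2 = 3; cy_2 = 2.5; cz_2 = 1.5; d_2 = 1.5; h_2 = 3; cx_3 = 7; cy_3 = 2; cz_3 = 3; r_3 = 0.5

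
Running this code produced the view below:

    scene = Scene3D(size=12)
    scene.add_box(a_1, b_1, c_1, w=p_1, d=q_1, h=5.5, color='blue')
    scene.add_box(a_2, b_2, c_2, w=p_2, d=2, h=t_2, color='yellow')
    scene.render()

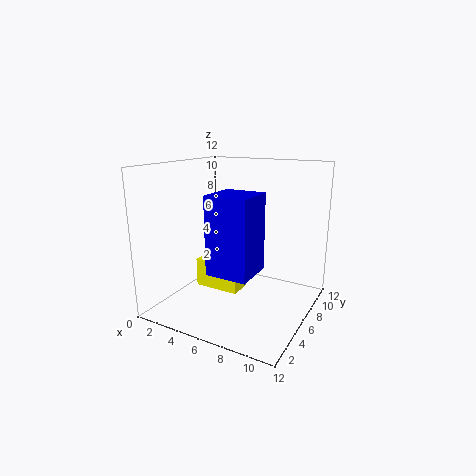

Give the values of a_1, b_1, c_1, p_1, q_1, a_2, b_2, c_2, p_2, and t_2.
a_1 = 6.5, b_1 = 0.5, c_1 = 5, p_1 = 3, q_1 = 3, a_2 = 2, b_2 = 5.5, c_2 = 1, p_2 = 4, t_2 = 2.5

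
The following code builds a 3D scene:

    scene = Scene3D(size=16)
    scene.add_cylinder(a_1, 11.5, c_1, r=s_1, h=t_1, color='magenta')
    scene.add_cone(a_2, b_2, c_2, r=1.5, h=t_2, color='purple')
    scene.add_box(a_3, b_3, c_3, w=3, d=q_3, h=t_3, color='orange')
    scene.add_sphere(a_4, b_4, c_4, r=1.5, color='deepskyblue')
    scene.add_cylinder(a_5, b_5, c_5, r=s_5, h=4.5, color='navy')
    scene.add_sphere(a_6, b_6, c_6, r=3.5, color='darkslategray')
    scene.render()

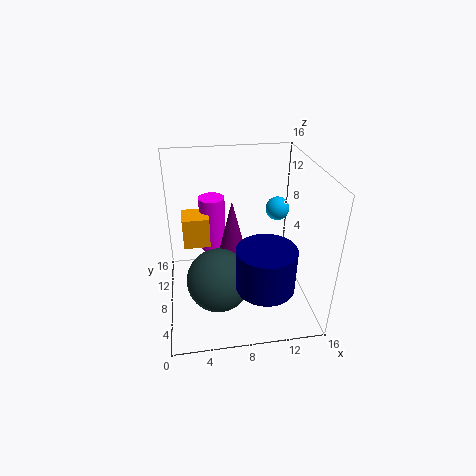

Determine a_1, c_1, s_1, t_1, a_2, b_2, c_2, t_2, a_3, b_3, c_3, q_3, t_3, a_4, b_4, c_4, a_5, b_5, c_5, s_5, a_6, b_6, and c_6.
a_1 = 5.5; c_1 = 5; s_1 = 1.5; t_1 = 6.5; a_2 = 7.5; b_2 = 9; c_2 = 6; t_2 = 6; a_3 = 2; b_3 = 9; c_3 = 6.5; q_3 = 3; t_3 = 3.5; a_4 = 14; b_4 = 13.5; c_4 = 8.5; a_5 = 10; b_5 = 3; c_5 = 5; s_5 = 3; a_6 = 5.5; b_6 = 6; c_6 = 4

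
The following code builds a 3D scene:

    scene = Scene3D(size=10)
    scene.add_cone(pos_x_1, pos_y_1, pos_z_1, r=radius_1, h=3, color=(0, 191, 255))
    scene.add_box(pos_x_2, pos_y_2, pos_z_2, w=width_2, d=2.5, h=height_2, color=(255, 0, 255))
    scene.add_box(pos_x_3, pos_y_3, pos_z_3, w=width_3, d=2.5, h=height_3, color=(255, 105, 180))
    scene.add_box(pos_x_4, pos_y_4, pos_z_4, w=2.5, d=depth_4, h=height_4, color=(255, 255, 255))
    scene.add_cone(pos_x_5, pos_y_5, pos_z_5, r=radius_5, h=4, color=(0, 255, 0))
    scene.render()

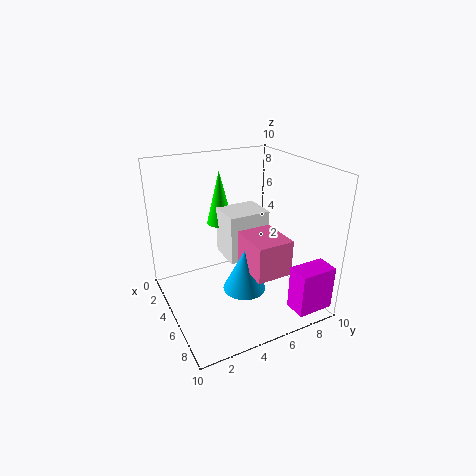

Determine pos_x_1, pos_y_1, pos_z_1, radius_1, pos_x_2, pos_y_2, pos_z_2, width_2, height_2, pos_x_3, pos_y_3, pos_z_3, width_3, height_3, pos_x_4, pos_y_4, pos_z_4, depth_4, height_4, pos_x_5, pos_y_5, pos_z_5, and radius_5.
pos_x_1 = 6, pos_y_1 = 5, pos_z_1 = 1.5, radius_1 = 1.5, pos_x_2 = 8.5, pos_y_2 = 7, pos_z_2 = 1, width_2 = 1.5, height_2 = 3, pos_x_3 = 5, pos_y_3 = 5, pos_z_3 = 3, width_3 = 3, height_3 = 2.5, pos_x_4 = 2.5, pos_y_4 = 4.5, pos_z_4 = 3, depth_4 = 3, height_4 = 3.5, pos_x_5 = 2, pos_y_5 = 5, pos_z_5 = 5, radius_5 = 1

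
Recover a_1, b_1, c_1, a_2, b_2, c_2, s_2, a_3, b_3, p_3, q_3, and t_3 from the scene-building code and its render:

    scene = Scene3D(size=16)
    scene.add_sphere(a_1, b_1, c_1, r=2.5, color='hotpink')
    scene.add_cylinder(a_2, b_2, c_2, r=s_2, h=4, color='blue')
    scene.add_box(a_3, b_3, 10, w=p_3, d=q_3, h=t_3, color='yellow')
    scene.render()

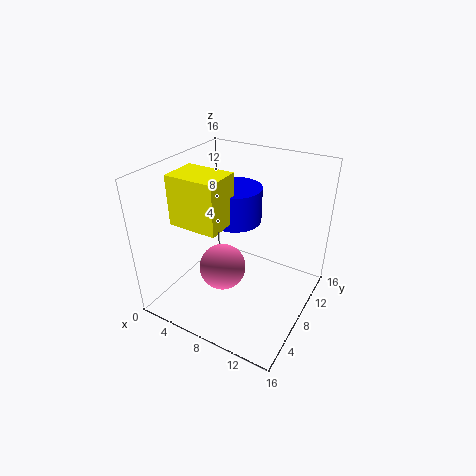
a_1 = 7.5
b_1 = 5.5
c_1 = 5.5
a_2 = 6.5
b_2 = 10
c_2 = 9
s_2 = 3
a_3 = 2
b_3 = 4
p_3 = 5.5
q_3 = 4
t_3 = 5.5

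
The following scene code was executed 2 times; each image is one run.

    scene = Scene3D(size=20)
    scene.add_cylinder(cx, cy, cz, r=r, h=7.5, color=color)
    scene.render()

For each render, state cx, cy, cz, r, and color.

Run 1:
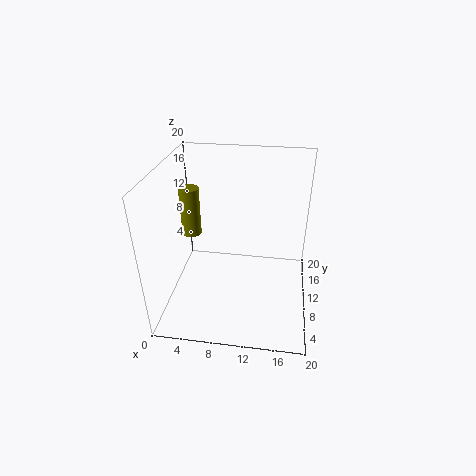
cx = 2; cy = 14.5; cz = 7.5; r = 1.5; color = 'olive'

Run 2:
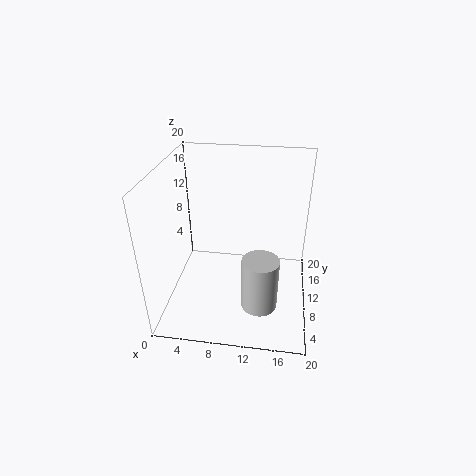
cx = 13.5; cy = 6.5; cz = 1.5; r = 2.5; color = 'lightgray'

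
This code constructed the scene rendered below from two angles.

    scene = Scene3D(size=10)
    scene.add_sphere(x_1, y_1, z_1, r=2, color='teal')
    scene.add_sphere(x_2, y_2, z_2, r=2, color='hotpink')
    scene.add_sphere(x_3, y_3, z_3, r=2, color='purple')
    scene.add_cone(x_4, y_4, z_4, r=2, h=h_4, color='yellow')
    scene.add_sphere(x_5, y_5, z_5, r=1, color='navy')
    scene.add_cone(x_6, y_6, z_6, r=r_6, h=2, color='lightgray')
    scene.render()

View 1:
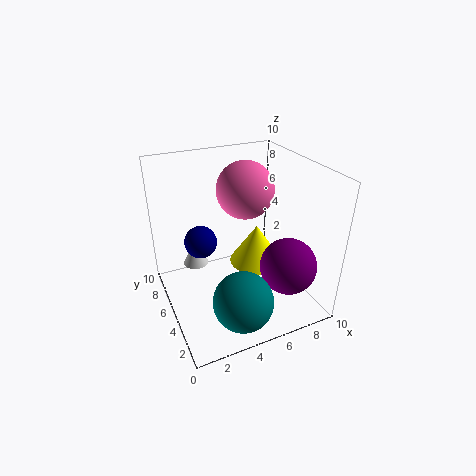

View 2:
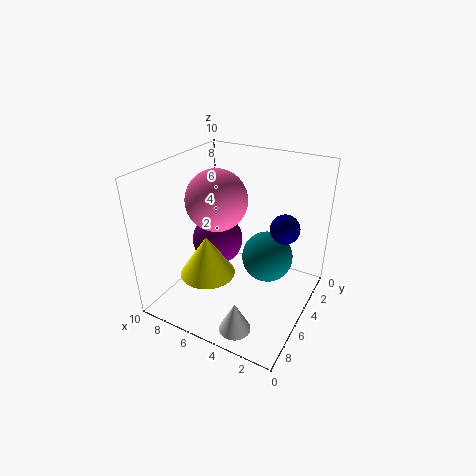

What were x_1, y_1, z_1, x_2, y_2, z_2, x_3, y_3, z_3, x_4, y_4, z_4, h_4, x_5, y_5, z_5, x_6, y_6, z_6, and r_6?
x_1 = 4
y_1 = 2
z_1 = 2
x_2 = 6
y_2 = 6
z_2 = 8
x_3 = 8
y_3 = 3
z_3 = 3
x_4 = 7
y_4 = 6
z_4 = 2
h_4 = 3
x_5 = 2
y_5 = 4
z_5 = 6
x_6 = 3
y_6 = 9
z_6 = 1
r_6 = 1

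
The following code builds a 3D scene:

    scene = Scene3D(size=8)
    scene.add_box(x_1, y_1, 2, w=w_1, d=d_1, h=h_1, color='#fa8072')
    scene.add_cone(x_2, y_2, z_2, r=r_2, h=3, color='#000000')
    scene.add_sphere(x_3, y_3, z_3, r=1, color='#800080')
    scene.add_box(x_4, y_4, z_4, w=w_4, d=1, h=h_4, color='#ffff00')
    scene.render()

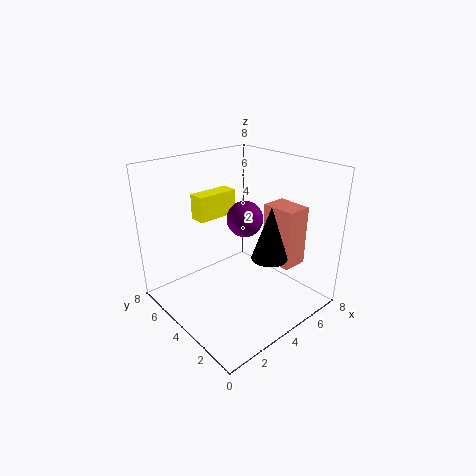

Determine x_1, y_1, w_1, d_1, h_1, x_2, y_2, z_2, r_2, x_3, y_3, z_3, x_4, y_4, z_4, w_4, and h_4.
x_1 = 6, y_1 = 2, w_1 = 1.5, d_1 = 2, h_1 = 3.5, x_2 = 5, y_2 = 2.5, z_2 = 3, r_2 = 1, x_3 = 4.5, y_3 = 4, z_3 = 5, x_4 = 3, y_4 = 6, z_4 = 4.5, w_4 = 2.5, h_4 = 1.5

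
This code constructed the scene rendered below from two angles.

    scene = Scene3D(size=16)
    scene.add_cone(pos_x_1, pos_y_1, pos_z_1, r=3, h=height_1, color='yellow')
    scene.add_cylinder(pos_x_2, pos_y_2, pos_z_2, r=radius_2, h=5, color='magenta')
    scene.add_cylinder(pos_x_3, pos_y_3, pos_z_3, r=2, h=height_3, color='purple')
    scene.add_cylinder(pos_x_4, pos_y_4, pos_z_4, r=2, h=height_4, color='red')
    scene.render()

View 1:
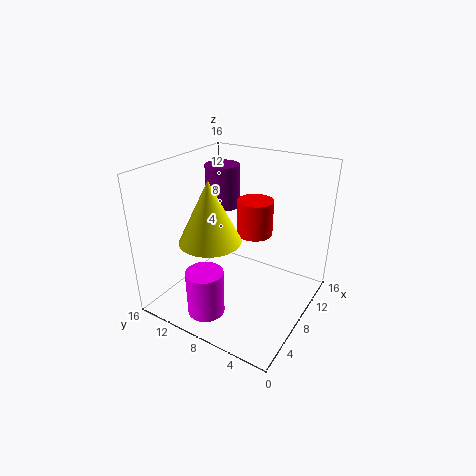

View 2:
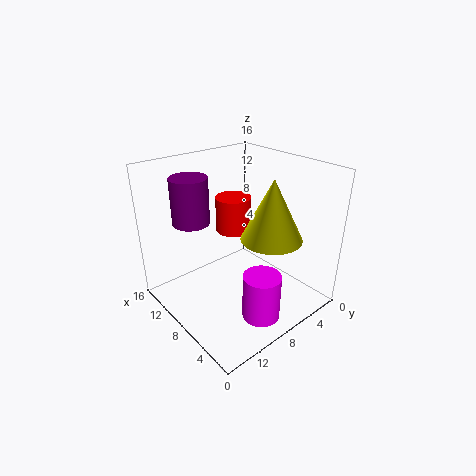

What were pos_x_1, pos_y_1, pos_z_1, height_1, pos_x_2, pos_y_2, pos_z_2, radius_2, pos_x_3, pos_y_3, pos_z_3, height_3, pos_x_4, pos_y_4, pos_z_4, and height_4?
pos_x_1 = 3, pos_y_1 = 8, pos_z_1 = 10, height_1 = 6, pos_x_2 = 3, pos_y_2 = 9, pos_z_2 = 1, radius_2 = 2, pos_x_3 = 11, pos_y_3 = 12, pos_z_3 = 10, height_3 = 5, pos_x_4 = 10, pos_y_4 = 7, pos_z_4 = 8, height_4 = 4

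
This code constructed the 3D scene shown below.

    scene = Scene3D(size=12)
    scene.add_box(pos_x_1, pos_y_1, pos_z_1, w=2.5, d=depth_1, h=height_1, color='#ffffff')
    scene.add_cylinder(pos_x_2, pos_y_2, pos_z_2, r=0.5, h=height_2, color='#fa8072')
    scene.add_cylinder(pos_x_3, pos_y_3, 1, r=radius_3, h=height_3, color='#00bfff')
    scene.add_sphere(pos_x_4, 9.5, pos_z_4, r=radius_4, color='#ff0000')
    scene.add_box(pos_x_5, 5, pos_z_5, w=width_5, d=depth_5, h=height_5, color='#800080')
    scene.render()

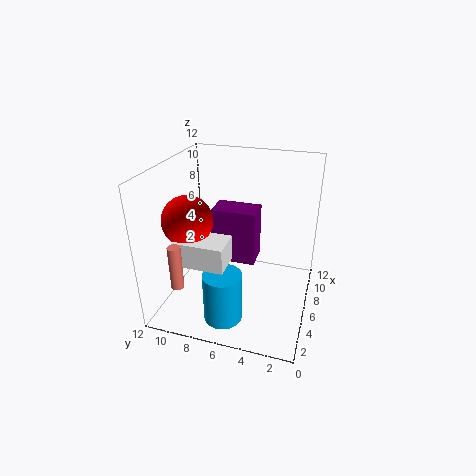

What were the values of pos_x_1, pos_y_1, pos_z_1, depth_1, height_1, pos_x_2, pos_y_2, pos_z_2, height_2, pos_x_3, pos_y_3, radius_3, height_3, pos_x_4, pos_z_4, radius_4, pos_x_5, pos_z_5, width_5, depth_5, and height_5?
pos_x_1 = 2, pos_y_1 = 6, pos_z_1 = 5, depth_1 = 4, height_1 = 2, pos_x_2 = 1.5, pos_y_2 = 9.5, pos_z_2 = 3.5, height_2 = 3.5, pos_x_3 = 2, pos_y_3 = 6, radius_3 = 1.5, height_3 = 4, pos_x_4 = 4, pos_z_4 = 8, radius_4 = 2, pos_x_5 = 7.5, pos_z_5 = 2.5, width_5 = 2.5, depth_5 = 4, height_5 = 5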